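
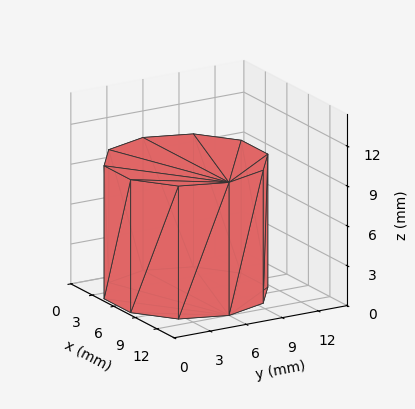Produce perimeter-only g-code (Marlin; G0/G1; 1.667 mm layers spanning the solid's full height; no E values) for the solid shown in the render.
Reading the render: the shape is a regular 10-sided prism (a cylinder approximated with 10 flat sides), circumscribed radius ≈ 6 mm, height ≈ 10 mm (dimensions read to the nearest mm from the axis ticks). For the g-code, the solid's height is divided into equal slices at the stated Δz and each level perimeter traced with G1 moves after a G0 lift.

; perimeter-only toolpath
G21 ; units = mm
G90 ; absolute positioning
G28 ; home
; layer 1
G0 Z1.667
G0 X12.000 Y6.000
G1 X10.854 Y9.527
G1 X7.854 Y11.706
G1 X4.146 Y11.706
G1 X1.146 Y9.527
G1 X0.000 Y6.000
G1 X1.146 Y2.473
G1 X4.146 Y0.294
G1 X7.854 Y0.294
G1 X10.854 Y2.473
G1 X12.000 Y6.000
; layer 2
G0 Z3.333
G0 X12.000 Y6.000
G1 X10.854 Y9.527
G1 X7.854 Y11.706
G1 X4.146 Y11.706
G1 X1.146 Y9.527
G1 X0.000 Y6.000
G1 X1.146 Y2.473
G1 X4.146 Y0.294
G1 X7.854 Y0.294
G1 X10.854 Y2.473
G1 X12.000 Y6.000
; layer 3
G0 Z5.000
G0 X12.000 Y6.000
G1 X10.854 Y9.527
G1 X7.854 Y11.706
G1 X4.146 Y11.706
G1 X1.146 Y9.527
G1 X0.000 Y6.000
G1 X1.146 Y2.473
G1 X4.146 Y0.294
G1 X7.854 Y0.294
G1 X10.854 Y2.473
G1 X12.000 Y6.000
; layer 4
G0 Z6.667
G0 X12.000 Y6.000
G1 X10.854 Y9.527
G1 X7.854 Y11.706
G1 X4.146 Y11.706
G1 X1.146 Y9.527
G1 X0.000 Y6.000
G1 X1.146 Y2.473
G1 X4.146 Y0.294
G1 X7.854 Y0.294
G1 X10.854 Y2.473
G1 X12.000 Y6.000
; layer 5
G0 Z8.333
G0 X12.000 Y6.000
G1 X10.854 Y9.527
G1 X7.854 Y11.706
G1 X4.146 Y11.706
G1 X1.146 Y9.527
G1 X0.000 Y6.000
G1 X1.146 Y2.473
G1 X4.146 Y0.294
G1 X7.854 Y0.294
G1 X10.854 Y2.473
G1 X12.000 Y6.000
; layer 6
G0 Z10.000
G0 X12.000 Y6.000
G1 X10.854 Y9.527
G1 X7.854 Y11.706
G1 X4.146 Y11.706
G1 X1.146 Y9.527
G1 X0.000 Y6.000
G1 X1.146 Y2.473
G1 X4.146 Y0.294
G1 X7.854 Y0.294
G1 X10.854 Y2.473
G1 X12.000 Y6.000
M2 ; end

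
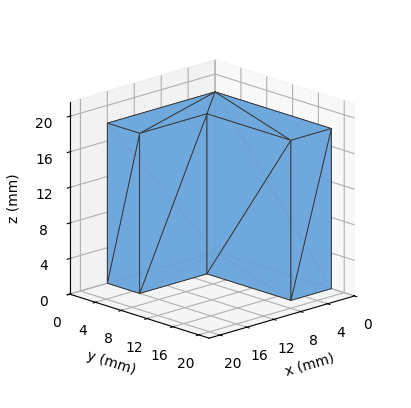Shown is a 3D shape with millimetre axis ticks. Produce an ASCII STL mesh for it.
Reading the render: the shape is an L-shaped prism: outer 16 × 18 mm, arm thicknesses ≈ 5 mm (horizontal) and 6 mm (vertical), extruded 18 mm in z (dimensions read to the nearest mm from the axis ticks). For the STL, each face is triangulated and given an outward normal.

solid part
  facet normal 0.0000 0.0000 -1.0000
    outer loop
      vertex 16.000 5.000 0.000
      vertex 16.000 0.000 0.000
      vertex 0.000 0.000 0.000
    endloop
  endfacet
  facet normal 0.0000 0.0000 -1.0000
    outer loop
      vertex 6.000 5.000 0.000
      vertex 16.000 5.000 0.000
      vertex 0.000 0.000 0.000
    endloop
  endfacet
  facet normal 0.0000 0.0000 -1.0000
    outer loop
      vertex 6.000 18.000 0.000
      vertex 6.000 5.000 0.000
      vertex 0.000 0.000 0.000
    endloop
  endfacet
  facet normal 0.0000 0.0000 -1.0000
    outer loop
      vertex 0.000 18.000 0.000
      vertex 6.000 18.000 0.000
      vertex 0.000 0.000 0.000
    endloop
  endfacet
  facet normal 0.0000 0.0000 1.0000
    outer loop
      vertex 0.000 0.000 18.000
      vertex 16.000 0.000 18.000
      vertex 16.000 5.000 18.000
    endloop
  endfacet
  facet normal 0.0000 0.0000 1.0000
    outer loop
      vertex 0.000 0.000 18.000
      vertex 16.000 5.000 18.000
      vertex 6.000 5.000 18.000
    endloop
  endfacet
  facet normal 0.0000 0.0000 1.0000
    outer loop
      vertex 0.000 0.000 18.000
      vertex 6.000 5.000 18.000
      vertex 6.000 18.000 18.000
    endloop
  endfacet
  facet normal 0.0000 0.0000 1.0000
    outer loop
      vertex 0.000 0.000 18.000
      vertex 6.000 18.000 18.000
      vertex 0.000 18.000 18.000
    endloop
  endfacet
  facet normal 0.0000 -1.0000 0.0000
    outer loop
      vertex 0.000 0.000 0.000
      vertex 16.000 0.000 0.000
      vertex 16.000 0.000 18.000
    endloop
  endfacet
  facet normal 0.0000 -1.0000 0.0000
    outer loop
      vertex 0.000 0.000 0.000
      vertex 16.000 0.000 18.000
      vertex 0.000 0.000 18.000
    endloop
  endfacet
  facet normal 1.0000 0.0000 0.0000
    outer loop
      vertex 16.000 0.000 0.000
      vertex 16.000 5.000 0.000
      vertex 16.000 5.000 18.000
    endloop
  endfacet
  facet normal 1.0000 0.0000 0.0000
    outer loop
      vertex 16.000 0.000 0.000
      vertex 16.000 5.000 18.000
      vertex 16.000 0.000 18.000
    endloop
  endfacet
  facet normal 0.0000 1.0000 0.0000
    outer loop
      vertex 16.000 5.000 0.000
      vertex 6.000 5.000 0.000
      vertex 6.000 5.000 18.000
    endloop
  endfacet
  facet normal 0.0000 1.0000 0.0000
    outer loop
      vertex 16.000 5.000 0.000
      vertex 6.000 5.000 18.000
      vertex 16.000 5.000 18.000
    endloop
  endfacet
  facet normal 1.0000 0.0000 0.0000
    outer loop
      vertex 6.000 5.000 0.000
      vertex 6.000 18.000 0.000
      vertex 6.000 18.000 18.000
    endloop
  endfacet
  facet normal 1.0000 0.0000 0.0000
    outer loop
      vertex 6.000 5.000 0.000
      vertex 6.000 18.000 18.000
      vertex 6.000 5.000 18.000
    endloop
  endfacet
  facet normal 0.0000 1.0000 0.0000
    outer loop
      vertex 6.000 18.000 0.000
      vertex 0.000 18.000 0.000
      vertex 0.000 18.000 18.000
    endloop
  endfacet
  facet normal 0.0000 1.0000 0.0000
    outer loop
      vertex 6.000 18.000 0.000
      vertex 0.000 18.000 18.000
      vertex 6.000 18.000 18.000
    endloop
  endfacet
  facet normal -1.0000 0.0000 0.0000
    outer loop
      vertex 0.000 18.000 0.000
      vertex 0.000 0.000 0.000
      vertex 0.000 0.000 18.000
    endloop
  endfacet
  facet normal -1.0000 0.0000 0.0000
    outer loop
      vertex 0.000 18.000 0.000
      vertex 0.000 0.000 18.000
      vertex 0.000 18.000 18.000
    endloop
  endfacet
endsolid part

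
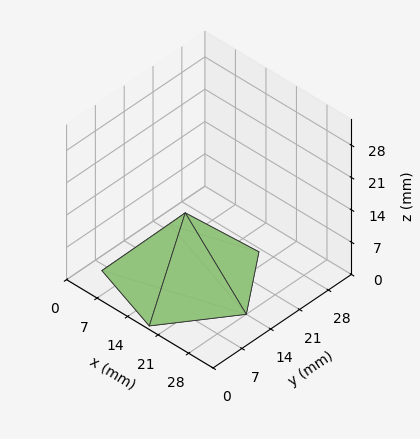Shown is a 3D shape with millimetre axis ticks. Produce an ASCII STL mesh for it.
Reading the render: the shape is a regular 5-sided pyramid, base circumscribed radius ≈ 14 mm, apex at z ≈ 14 mm (dimensions read to the nearest mm from the axis ticks). For the STL, each face is triangulated and given an outward normal.

solid part
  facet normal 0.0000 0.0000 -1.0000
    outer loop
      vertex 2.67 22.23 0.00
      vertex 18.33 27.31 0.00
      vertex 28.00 14.00 0.00
    endloop
  endfacet
  facet normal 0.0000 0.0000 -1.0000
    outer loop
      vertex 2.67 5.77 0.00
      vertex 2.67 22.23 0.00
      vertex 28.00 14.00 0.00
    endloop
  endfacet
  facet normal 0.0000 0.0000 -1.0000
    outer loop
      vertex 18.33 0.69 0.00
      vertex 2.67 5.77 0.00
      vertex 28.00 14.00 0.00
    endloop
  endfacet
  facet normal 0.6290 0.4570 0.6290
    outer loop
      vertex 28.00 14.00 0.00
      vertex 18.33 27.31 0.00
      vertex 14.00 14.00 14.00
    endloop
  endfacet
  facet normal -0.2399 0.7395 0.6289
    outer loop
      vertex 18.33 27.31 0.00
      vertex 2.67 22.23 0.00
      vertex 14.00 14.00 14.00
    endloop
  endfacet
  facet normal -0.7773 0.0000 0.6291
    outer loop
      vertex 2.67 22.23 0.00
      vertex 2.67 5.77 0.00
      vertex 14.00 14.00 14.00
    endloop
  endfacet
  facet normal -0.2399 -0.7395 0.6289
    outer loop
      vertex 2.67 5.77 0.00
      vertex 18.33 0.69 0.00
      vertex 14.00 14.00 14.00
    endloop
  endfacet
  facet normal 0.6290 -0.4570 0.6290
    outer loop
      vertex 18.33 0.69 0.00
      vertex 28.00 14.00 0.00
      vertex 14.00 14.00 14.00
    endloop
  endfacet
endsolid part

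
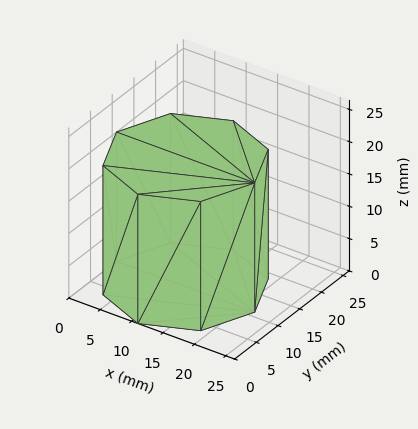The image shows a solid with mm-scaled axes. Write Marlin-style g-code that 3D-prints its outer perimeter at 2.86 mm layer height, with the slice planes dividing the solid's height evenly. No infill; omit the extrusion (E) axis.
Reading the render: the shape is a regular 8-sided prism (a cylinder approximated with 8 flat sides), circumscribed radius ≈ 11 mm, height ≈ 20 mm (dimensions read to the nearest mm from the axis ticks). For the g-code, the solid's height is divided into equal slices at the stated Δz and each level perimeter traced with G1 moves after a G0 lift.

; perimeter-only toolpath
G21 ; units = mm
G90 ; absolute positioning
G28 ; home
; layer 1
G0 Z2.86
G0 X22.00 Y11.00
G1 X18.78 Y18.78
G1 X11.00 Y22.00
G1 X3.22 Y18.78
G1 X0.00 Y11.00
G1 X3.22 Y3.22
G1 X11.00 Y0.00
G1 X18.78 Y3.22
G1 X22.00 Y11.00
; layer 2
G0 Z5.71
G0 X22.00 Y11.00
G1 X18.78 Y18.78
G1 X11.00 Y22.00
G1 X3.22 Y18.78
G1 X0.00 Y11.00
G1 X3.22 Y3.22
G1 X11.00 Y0.00
G1 X18.78 Y3.22
G1 X22.00 Y11.00
; layer 3
G0 Z8.57
G0 X22.00 Y11.00
G1 X18.78 Y18.78
G1 X11.00 Y22.00
G1 X3.22 Y18.78
G1 X0.00 Y11.00
G1 X3.22 Y3.22
G1 X11.00 Y0.00
G1 X18.78 Y3.22
G1 X22.00 Y11.00
; layer 4
G0 Z11.43
G0 X22.00 Y11.00
G1 X18.78 Y18.78
G1 X11.00 Y22.00
G1 X3.22 Y18.78
G1 X0.00 Y11.00
G1 X3.22 Y3.22
G1 X11.00 Y0.00
G1 X18.78 Y3.22
G1 X22.00 Y11.00
; layer 5
G0 Z14.29
G0 X22.00 Y11.00
G1 X18.78 Y18.78
G1 X11.00 Y22.00
G1 X3.22 Y18.78
G1 X0.00 Y11.00
G1 X3.22 Y3.22
G1 X11.00 Y0.00
G1 X18.78 Y3.22
G1 X22.00 Y11.00
; layer 6
G0 Z17.14
G0 X22.00 Y11.00
G1 X18.78 Y18.78
G1 X11.00 Y22.00
G1 X3.22 Y18.78
G1 X0.00 Y11.00
G1 X3.22 Y3.22
G1 X11.00 Y0.00
G1 X18.78 Y3.22
G1 X22.00 Y11.00
; layer 7
G0 Z20.00
G0 X22.00 Y11.00
G1 X18.78 Y18.78
G1 X11.00 Y22.00
G1 X3.22 Y18.78
G1 X0.00 Y11.00
G1 X3.22 Y3.22
G1 X11.00 Y0.00
G1 X18.78 Y3.22
G1 X22.00 Y11.00
M2 ; end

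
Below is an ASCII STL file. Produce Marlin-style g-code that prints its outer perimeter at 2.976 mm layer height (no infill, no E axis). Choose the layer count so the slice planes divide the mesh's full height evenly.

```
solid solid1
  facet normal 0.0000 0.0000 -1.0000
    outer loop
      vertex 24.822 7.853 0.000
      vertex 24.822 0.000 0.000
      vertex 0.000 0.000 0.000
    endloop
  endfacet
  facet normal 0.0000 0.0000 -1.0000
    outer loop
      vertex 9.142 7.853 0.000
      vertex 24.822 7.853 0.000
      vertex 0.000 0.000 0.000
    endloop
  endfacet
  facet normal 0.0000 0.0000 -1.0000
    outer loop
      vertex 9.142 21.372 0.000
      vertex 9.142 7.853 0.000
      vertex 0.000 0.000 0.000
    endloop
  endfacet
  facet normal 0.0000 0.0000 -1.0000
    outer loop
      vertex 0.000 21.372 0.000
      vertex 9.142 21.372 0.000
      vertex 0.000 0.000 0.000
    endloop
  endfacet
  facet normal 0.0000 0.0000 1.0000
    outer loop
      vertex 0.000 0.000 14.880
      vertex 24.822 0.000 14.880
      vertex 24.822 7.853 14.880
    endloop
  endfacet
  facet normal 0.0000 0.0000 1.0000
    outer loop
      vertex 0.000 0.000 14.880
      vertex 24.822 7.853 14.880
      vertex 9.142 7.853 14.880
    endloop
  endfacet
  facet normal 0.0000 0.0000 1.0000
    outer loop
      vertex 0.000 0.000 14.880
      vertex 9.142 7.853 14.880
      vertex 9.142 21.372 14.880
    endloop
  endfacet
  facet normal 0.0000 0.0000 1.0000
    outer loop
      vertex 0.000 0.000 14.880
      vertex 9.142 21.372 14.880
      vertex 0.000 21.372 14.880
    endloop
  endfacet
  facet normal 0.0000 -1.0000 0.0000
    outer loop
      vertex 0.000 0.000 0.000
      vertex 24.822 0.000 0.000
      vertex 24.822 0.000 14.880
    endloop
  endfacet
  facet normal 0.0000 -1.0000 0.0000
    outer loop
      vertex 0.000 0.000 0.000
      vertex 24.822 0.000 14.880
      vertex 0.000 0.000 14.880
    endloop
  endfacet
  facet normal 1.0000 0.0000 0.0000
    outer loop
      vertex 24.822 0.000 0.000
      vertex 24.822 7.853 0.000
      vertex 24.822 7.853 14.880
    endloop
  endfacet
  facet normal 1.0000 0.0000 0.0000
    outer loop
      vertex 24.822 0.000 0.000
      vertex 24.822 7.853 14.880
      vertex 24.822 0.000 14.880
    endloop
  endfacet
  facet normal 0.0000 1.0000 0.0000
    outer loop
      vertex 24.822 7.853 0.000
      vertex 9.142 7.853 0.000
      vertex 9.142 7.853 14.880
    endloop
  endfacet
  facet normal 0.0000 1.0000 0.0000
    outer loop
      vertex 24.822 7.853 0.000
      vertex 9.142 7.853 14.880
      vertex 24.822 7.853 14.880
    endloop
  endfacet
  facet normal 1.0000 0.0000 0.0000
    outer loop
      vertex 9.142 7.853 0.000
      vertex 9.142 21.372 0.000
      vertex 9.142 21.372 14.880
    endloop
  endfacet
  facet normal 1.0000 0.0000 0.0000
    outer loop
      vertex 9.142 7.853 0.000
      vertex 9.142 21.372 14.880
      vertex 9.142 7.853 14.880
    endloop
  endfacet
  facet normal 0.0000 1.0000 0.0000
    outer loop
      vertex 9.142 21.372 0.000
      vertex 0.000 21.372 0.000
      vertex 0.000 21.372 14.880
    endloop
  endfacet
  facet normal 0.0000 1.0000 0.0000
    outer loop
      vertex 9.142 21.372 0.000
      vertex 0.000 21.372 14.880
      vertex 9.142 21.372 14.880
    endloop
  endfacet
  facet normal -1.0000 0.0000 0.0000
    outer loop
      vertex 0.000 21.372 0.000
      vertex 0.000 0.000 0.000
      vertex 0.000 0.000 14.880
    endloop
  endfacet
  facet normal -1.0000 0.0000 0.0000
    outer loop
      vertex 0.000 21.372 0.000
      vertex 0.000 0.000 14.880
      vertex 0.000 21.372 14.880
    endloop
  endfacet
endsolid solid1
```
; perimeter-only toolpath
G21 ; units = mm
G90 ; absolute positioning
G28 ; home
; layer 1
G0 Z2.976
G0 X0.000 Y0.000
G1 X24.822 Y0.000
G1 X24.822 Y7.853
G1 X9.142 Y7.853
G1 X9.142 Y21.372
G1 X0.000 Y21.372
G1 X0.000 Y0.000
; layer 2
G0 Z5.952
G0 X0.000 Y0.000
G1 X24.822 Y0.000
G1 X24.822 Y7.853
G1 X9.142 Y7.853
G1 X9.142 Y21.372
G1 X0.000 Y21.372
G1 X0.000 Y0.000
; layer 3
G0 Z8.928
G0 X0.000 Y0.000
G1 X24.822 Y0.000
G1 X24.822 Y7.853
G1 X9.142 Y7.853
G1 X9.142 Y21.372
G1 X0.000 Y21.372
G1 X0.000 Y0.000
; layer 4
G0 Z11.904
G0 X0.000 Y0.000
G1 X24.822 Y0.000
G1 X24.822 Y7.853
G1 X9.142 Y7.853
G1 X9.142 Y21.372
G1 X0.000 Y21.372
G1 X0.000 Y0.000
; layer 5
G0 Z14.880
G0 X0.000 Y0.000
G1 X24.822 Y0.000
G1 X24.822 Y7.853
G1 X9.142 Y7.853
G1 X9.142 Y21.372
G1 X0.000 Y21.372
G1 X0.000 Y0.000
M2 ; end

The solid is an L-shaped prism: outer 24.8 × 21.4 mm, arm thicknesses ≈ 7.85 mm (horizontal) and 9.14 mm (vertical), extruded 14.9 mm in z. Slicing at Δz = 2.976 mm — 5 equal slices spanning the solid's height, so layer i sits at z = i·h/5 — gives 5 non-empty perimeters. Each is a 6-segment closed polygon; G0 lifts to the layer z and rapids to the start vertex, then G1 traces the edges.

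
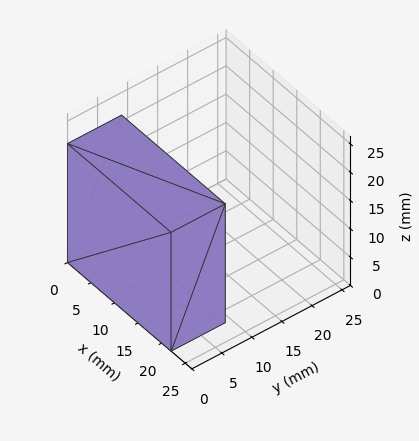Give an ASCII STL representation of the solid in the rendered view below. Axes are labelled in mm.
Reading the render: the shape is a rectangular box, roughly 22 × 9 mm footprint and 21 mm tall (dimensions read to the nearest mm from the axis ticks). For the STL, each face is triangulated and given an outward normal.

solid part
  facet normal 0.0000 0.0000 -1.0000
    outer loop
      vertex 22.00 9.00 0.00
      vertex 22.00 0.00 0.00
      vertex 0.00 0.00 0.00
    endloop
  endfacet
  facet normal 0.0000 0.0000 -1.0000
    outer loop
      vertex 0.00 9.00 0.00
      vertex 22.00 9.00 0.00
      vertex 0.00 0.00 0.00
    endloop
  endfacet
  facet normal 0.0000 0.0000 1.0000
    outer loop
      vertex 0.00 0.00 21.00
      vertex 22.00 0.00 21.00
      vertex 22.00 9.00 21.00
    endloop
  endfacet
  facet normal 0.0000 0.0000 1.0000
    outer loop
      vertex 0.00 0.00 21.00
      vertex 22.00 9.00 21.00
      vertex 0.00 9.00 21.00
    endloop
  endfacet
  facet normal 0.0000 -1.0000 0.0000
    outer loop
      vertex 0.00 0.00 0.00
      vertex 22.00 0.00 0.00
      vertex 22.00 0.00 21.00
    endloop
  endfacet
  facet normal 0.0000 -1.0000 0.0000
    outer loop
      vertex 0.00 0.00 0.00
      vertex 22.00 0.00 21.00
      vertex 0.00 0.00 21.00
    endloop
  endfacet
  facet normal 0.0000 1.0000 0.0000
    outer loop
      vertex 22.00 9.00 21.00
      vertex 22.00 9.00 0.00
      vertex 0.00 9.00 0.00
    endloop
  endfacet
  facet normal 0.0000 1.0000 0.0000
    outer loop
      vertex 0.00 9.00 21.00
      vertex 22.00 9.00 21.00
      vertex 0.00 9.00 0.00
    endloop
  endfacet
  facet normal -1.0000 0.0000 0.0000
    outer loop
      vertex 0.00 9.00 21.00
      vertex 0.00 9.00 0.00
      vertex 0.00 0.00 0.00
    endloop
  endfacet
  facet normal -1.0000 0.0000 0.0000
    outer loop
      vertex 0.00 0.00 21.00
      vertex 0.00 9.00 21.00
      vertex 0.00 0.00 0.00
    endloop
  endfacet
  facet normal 1.0000 0.0000 0.0000
    outer loop
      vertex 22.00 0.00 0.00
      vertex 22.00 9.00 0.00
      vertex 22.00 9.00 21.00
    endloop
  endfacet
  facet normal 1.0000 0.0000 0.0000
    outer loop
      vertex 22.00 0.00 0.00
      vertex 22.00 9.00 21.00
      vertex 22.00 0.00 21.00
    endloop
  endfacet
endsolid part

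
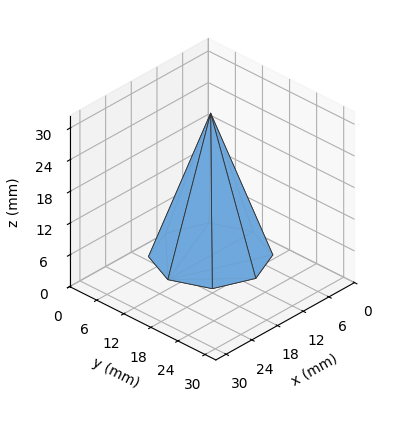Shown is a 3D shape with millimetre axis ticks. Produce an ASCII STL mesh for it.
Reading the render: the shape is a regular 8-sided pyramid, base circumscribed radius ≈ 10 mm, apex at z ≈ 27 mm (dimensions read to the nearest mm from the axis ticks). For the STL, each face is triangulated and given an outward normal.

solid part
  facet normal 0.0000 0.0000 -1.0000
    outer loop
      vertex 10.00 20.00 0.00
      vertex 17.07 17.07 0.00
      vertex 20.00 10.00 0.00
    endloop
  endfacet
  facet normal 0.0000 0.0000 -1.0000
    outer loop
      vertex 2.93 17.07 0.00
      vertex 10.00 20.00 0.00
      vertex 20.00 10.00 0.00
    endloop
  endfacet
  facet normal 0.0000 0.0000 -1.0000
    outer loop
      vertex 0.00 10.00 0.00
      vertex 2.93 17.07 0.00
      vertex 20.00 10.00 0.00
    endloop
  endfacet
  facet normal 0.0000 0.0000 -1.0000
    outer loop
      vertex 2.93 2.93 0.00
      vertex 0.00 10.00 0.00
      vertex 20.00 10.00 0.00
    endloop
  endfacet
  facet normal 0.0000 0.0000 -1.0000
    outer loop
      vertex 10.00 0.00 0.00
      vertex 2.93 2.93 0.00
      vertex 20.00 10.00 0.00
    endloop
  endfacet
  facet normal 0.0000 0.0000 -1.0000
    outer loop
      vertex 17.07 2.93 0.00
      vertex 10.00 0.00 0.00
      vertex 20.00 10.00 0.00
    endloop
  endfacet
  facet normal 0.8741 0.3622 0.3237
    outer loop
      vertex 20.00 10.00 0.00
      vertex 17.07 17.07 0.00
      vertex 10.00 10.00 27.00
    endloop
  endfacet
  facet normal 0.3622 0.8741 0.3237
    outer loop
      vertex 17.07 17.07 0.00
      vertex 10.00 20.00 0.00
      vertex 10.00 10.00 27.00
    endloop
  endfacet
  facet normal -0.3622 0.8741 0.3237
    outer loop
      vertex 10.00 20.00 0.00
      vertex 2.93 17.07 0.00
      vertex 10.00 10.00 27.00
    endloop
  endfacet
  facet normal -0.8741 0.3622 0.3237
    outer loop
      vertex 2.93 17.07 0.00
      vertex 0.00 10.00 0.00
      vertex 10.00 10.00 27.00
    endloop
  endfacet
  facet normal -0.8741 -0.3622 0.3237
    outer loop
      vertex 0.00 10.00 0.00
      vertex 2.93 2.93 0.00
      vertex 10.00 10.00 27.00
    endloop
  endfacet
  facet normal -0.3622 -0.8741 0.3237
    outer loop
      vertex 2.93 2.93 0.00
      vertex 10.00 0.00 0.00
      vertex 10.00 10.00 27.00
    endloop
  endfacet
  facet normal 0.3622 -0.8741 0.3237
    outer loop
      vertex 10.00 0.00 0.00
      vertex 17.07 2.93 0.00
      vertex 10.00 10.00 27.00
    endloop
  endfacet
  facet normal 0.8741 -0.3622 0.3237
    outer loop
      vertex 17.07 2.93 0.00
      vertex 20.00 10.00 0.00
      vertex 10.00 10.00 27.00
    endloop
  endfacet
endsolid part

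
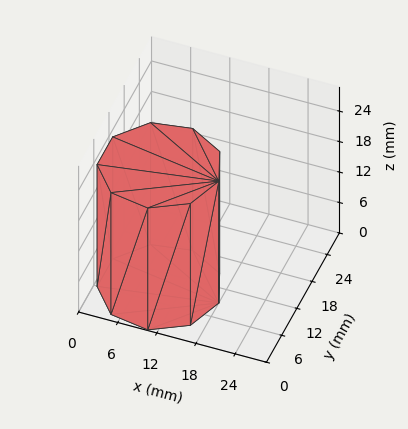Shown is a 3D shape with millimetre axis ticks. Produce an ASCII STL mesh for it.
Reading the render: the shape is a regular 9-sided prism (a cylinder approximated with 9 flat sides), circumscribed radius ≈ 9 mm, height ≈ 24 mm (dimensions read to the nearest mm from the axis ticks). For the STL, each face is triangulated and given an outward normal.

solid part
  facet normal 0.0000 0.0000 -1.0000
    outer loop
      vertex 10.56 17.86 0.00
      vertex 15.89 14.79 0.00
      vertex 18.00 9.00 0.00
    endloop
  endfacet
  facet normal 0.0000 0.0000 -1.0000
    outer loop
      vertex 4.50 16.79 0.00
      vertex 10.56 17.86 0.00
      vertex 18.00 9.00 0.00
    endloop
  endfacet
  facet normal 0.0000 0.0000 -1.0000
    outer loop
      vertex 0.54 12.08 0.00
      vertex 4.50 16.79 0.00
      vertex 18.00 9.00 0.00
    endloop
  endfacet
  facet normal 0.0000 0.0000 -1.0000
    outer loop
      vertex 0.54 5.92 0.00
      vertex 0.54 12.08 0.00
      vertex 18.00 9.00 0.00
    endloop
  endfacet
  facet normal 0.0000 0.0000 -1.0000
    outer loop
      vertex 4.50 1.21 0.00
      vertex 0.54 5.92 0.00
      vertex 18.00 9.00 0.00
    endloop
  endfacet
  facet normal 0.0000 0.0000 -1.0000
    outer loop
      vertex 10.56 0.14 0.00
      vertex 4.50 1.21 0.00
      vertex 18.00 9.00 0.00
    endloop
  endfacet
  facet normal 0.0000 0.0000 -1.0000
    outer loop
      vertex 15.89 3.21 0.00
      vertex 10.56 0.14 0.00
      vertex 18.00 9.00 0.00
    endloop
  endfacet
  facet normal 0.0000 0.0000 1.0000
    outer loop
      vertex 18.00 9.00 24.00
      vertex 15.89 14.79 24.00
      vertex 10.56 17.86 24.00
    endloop
  endfacet
  facet normal 0.0000 0.0000 1.0000
    outer loop
      vertex 18.00 9.00 24.00
      vertex 10.56 17.86 24.00
      vertex 4.50 16.79 24.00
    endloop
  endfacet
  facet normal 0.0000 0.0000 1.0000
    outer loop
      vertex 18.00 9.00 24.00
      vertex 4.50 16.79 24.00
      vertex 0.54 12.08 24.00
    endloop
  endfacet
  facet normal 0.0000 0.0000 1.0000
    outer loop
      vertex 18.00 9.00 24.00
      vertex 0.54 12.08 24.00
      vertex 0.54 5.92 24.00
    endloop
  endfacet
  facet normal 0.0000 0.0000 1.0000
    outer loop
      vertex 18.00 9.00 24.00
      vertex 0.54 5.92 24.00
      vertex 4.50 1.21 24.00
    endloop
  endfacet
  facet normal 0.0000 0.0000 1.0000
    outer loop
      vertex 18.00 9.00 24.00
      vertex 4.50 1.21 24.00
      vertex 10.56 0.14 24.00
    endloop
  endfacet
  facet normal 0.0000 0.0000 1.0000
    outer loop
      vertex 18.00 9.00 24.00
      vertex 10.56 0.14 24.00
      vertex 15.89 3.21 24.00
    endloop
  endfacet
  facet normal 0.9396 0.3424 0.0000
    outer loop
      vertex 18.00 9.00 0.00
      vertex 15.89 14.79 0.00
      vertex 15.89 14.79 24.00
    endloop
  endfacet
  facet normal 0.9396 0.3424 0.0000
    outer loop
      vertex 18.00 9.00 0.00
      vertex 15.89 14.79 24.00
      vertex 18.00 9.00 24.00
    endloop
  endfacet
  facet normal 0.4991 0.8665 0.0000
    outer loop
      vertex 15.89 14.79 0.00
      vertex 10.56 17.86 0.00
      vertex 10.56 17.86 24.00
    endloop
  endfacet
  facet normal 0.4991 0.8665 0.0000
    outer loop
      vertex 15.89 14.79 0.00
      vertex 10.56 17.86 24.00
      vertex 15.89 14.79 24.00
    endloop
  endfacet
  facet normal -0.1739 0.9848 0.0000
    outer loop
      vertex 10.56 17.86 0.00
      vertex 4.50 16.79 0.00
      vertex 4.50 16.79 24.00
    endloop
  endfacet
  facet normal -0.1739 0.9848 0.0000
    outer loop
      vertex 10.56 17.86 0.00
      vertex 4.50 16.79 24.00
      vertex 10.56 17.86 24.00
    endloop
  endfacet
  facet normal -0.7654 0.6435 0.0000
    outer loop
      vertex 4.50 16.79 0.00
      vertex 0.54 12.08 0.00
      vertex 0.54 12.08 24.00
    endloop
  endfacet
  facet normal -0.7654 0.6435 0.0000
    outer loop
      vertex 4.50 16.79 0.00
      vertex 0.54 12.08 24.00
      vertex 4.50 16.79 24.00
    endloop
  endfacet
  facet normal -1.0000 0.0000 0.0000
    outer loop
      vertex 0.54 12.08 0.00
      vertex 0.54 5.92 0.00
      vertex 0.54 5.92 24.00
    endloop
  endfacet
  facet normal -1.0000 0.0000 0.0000
    outer loop
      vertex 0.54 12.08 0.00
      vertex 0.54 5.92 24.00
      vertex 0.54 12.08 24.00
    endloop
  endfacet
  facet normal -0.7654 -0.6435 0.0000
    outer loop
      vertex 0.54 5.92 0.00
      vertex 4.50 1.21 0.00
      vertex 4.50 1.21 24.00
    endloop
  endfacet
  facet normal -0.7654 -0.6435 0.0000
    outer loop
      vertex 0.54 5.92 0.00
      vertex 4.50 1.21 24.00
      vertex 0.54 5.92 24.00
    endloop
  endfacet
  facet normal -0.1739 -0.9848 0.0000
    outer loop
      vertex 4.50 1.21 0.00
      vertex 10.56 0.14 0.00
      vertex 10.56 0.14 24.00
    endloop
  endfacet
  facet normal -0.1739 -0.9848 0.0000
    outer loop
      vertex 4.50 1.21 0.00
      vertex 10.56 0.14 24.00
      vertex 4.50 1.21 24.00
    endloop
  endfacet
  facet normal 0.4991 -0.8665 0.0000
    outer loop
      vertex 10.56 0.14 0.00
      vertex 15.89 3.21 0.00
      vertex 15.89 3.21 24.00
    endloop
  endfacet
  facet normal 0.4991 -0.8665 0.0000
    outer loop
      vertex 10.56 0.14 0.00
      vertex 15.89 3.21 24.00
      vertex 10.56 0.14 24.00
    endloop
  endfacet
  facet normal 0.9396 -0.3424 0.0000
    outer loop
      vertex 15.89 3.21 0.00
      vertex 18.00 9.00 0.00
      vertex 18.00 9.00 24.00
    endloop
  endfacet
  facet normal 0.9396 -0.3424 0.0000
    outer loop
      vertex 15.89 3.21 0.00
      vertex 18.00 9.00 24.00
      vertex 15.89 3.21 24.00
    endloop
  endfacet
endsolid part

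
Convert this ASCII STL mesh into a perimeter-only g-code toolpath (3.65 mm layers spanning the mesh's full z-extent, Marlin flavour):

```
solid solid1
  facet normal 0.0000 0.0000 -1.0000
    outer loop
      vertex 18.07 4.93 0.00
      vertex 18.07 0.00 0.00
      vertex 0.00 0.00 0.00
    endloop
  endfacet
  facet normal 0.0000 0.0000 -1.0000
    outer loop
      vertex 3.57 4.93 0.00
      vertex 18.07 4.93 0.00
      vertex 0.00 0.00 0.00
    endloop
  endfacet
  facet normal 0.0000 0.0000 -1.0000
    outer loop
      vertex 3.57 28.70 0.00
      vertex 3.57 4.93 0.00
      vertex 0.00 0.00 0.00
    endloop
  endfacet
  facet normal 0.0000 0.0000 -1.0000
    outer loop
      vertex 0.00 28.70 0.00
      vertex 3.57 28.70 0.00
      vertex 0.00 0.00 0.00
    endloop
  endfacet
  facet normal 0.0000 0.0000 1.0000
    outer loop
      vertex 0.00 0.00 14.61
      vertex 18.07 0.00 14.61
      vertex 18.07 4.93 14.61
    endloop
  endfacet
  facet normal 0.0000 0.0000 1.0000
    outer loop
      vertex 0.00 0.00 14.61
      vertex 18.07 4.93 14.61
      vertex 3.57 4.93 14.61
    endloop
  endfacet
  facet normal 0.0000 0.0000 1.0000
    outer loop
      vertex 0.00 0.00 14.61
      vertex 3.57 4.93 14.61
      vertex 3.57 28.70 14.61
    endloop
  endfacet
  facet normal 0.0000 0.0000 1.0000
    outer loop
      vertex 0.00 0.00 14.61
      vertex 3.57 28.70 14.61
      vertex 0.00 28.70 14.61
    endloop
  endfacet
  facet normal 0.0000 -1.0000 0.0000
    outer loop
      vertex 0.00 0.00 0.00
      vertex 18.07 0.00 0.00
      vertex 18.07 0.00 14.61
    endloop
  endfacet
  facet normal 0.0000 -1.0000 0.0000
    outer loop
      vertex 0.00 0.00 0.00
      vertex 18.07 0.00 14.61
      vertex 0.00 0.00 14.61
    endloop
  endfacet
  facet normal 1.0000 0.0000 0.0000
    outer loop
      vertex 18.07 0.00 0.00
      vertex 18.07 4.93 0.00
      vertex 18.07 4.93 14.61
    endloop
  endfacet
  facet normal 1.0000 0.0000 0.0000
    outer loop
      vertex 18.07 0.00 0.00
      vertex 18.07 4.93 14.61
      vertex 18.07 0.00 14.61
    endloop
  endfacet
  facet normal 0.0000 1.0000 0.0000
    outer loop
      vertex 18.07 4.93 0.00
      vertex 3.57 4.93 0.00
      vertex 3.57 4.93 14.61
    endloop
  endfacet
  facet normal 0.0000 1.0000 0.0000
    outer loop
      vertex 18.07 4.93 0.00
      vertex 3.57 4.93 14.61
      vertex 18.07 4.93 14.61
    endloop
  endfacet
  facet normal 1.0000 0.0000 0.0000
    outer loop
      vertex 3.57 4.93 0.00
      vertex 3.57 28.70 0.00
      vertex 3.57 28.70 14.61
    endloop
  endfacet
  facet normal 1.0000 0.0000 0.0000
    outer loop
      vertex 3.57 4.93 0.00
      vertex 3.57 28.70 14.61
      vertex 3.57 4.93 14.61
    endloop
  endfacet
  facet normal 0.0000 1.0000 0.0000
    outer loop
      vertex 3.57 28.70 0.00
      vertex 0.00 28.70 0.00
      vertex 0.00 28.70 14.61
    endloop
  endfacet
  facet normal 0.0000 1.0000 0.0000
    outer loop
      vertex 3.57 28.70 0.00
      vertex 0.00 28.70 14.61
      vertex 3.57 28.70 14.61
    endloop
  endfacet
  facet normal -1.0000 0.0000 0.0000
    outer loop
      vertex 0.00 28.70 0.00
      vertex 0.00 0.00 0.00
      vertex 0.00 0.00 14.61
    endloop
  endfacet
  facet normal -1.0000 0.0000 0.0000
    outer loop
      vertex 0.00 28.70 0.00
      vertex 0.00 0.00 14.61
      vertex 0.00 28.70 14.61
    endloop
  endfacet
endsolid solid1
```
; perimeter-only toolpath
G21 ; units = mm
G90 ; absolute positioning
G28 ; home
; layer 1
G0 Z3.65
G0 X0.00 Y0.00
G1 X18.07 Y0.00
G1 X18.07 Y4.93
G1 X3.57 Y4.93
G1 X3.57 Y28.70
G1 X0.00 Y28.70
G1 X0.00 Y0.00
; layer 2
G0 Z7.30
G0 X0.00 Y0.00
G1 X18.07 Y0.00
G1 X18.07 Y4.93
G1 X3.57 Y4.93
G1 X3.57 Y28.70
G1 X0.00 Y28.70
G1 X0.00 Y0.00
; layer 3
G0 Z10.96
G0 X0.00 Y0.00
G1 X18.07 Y0.00
G1 X18.07 Y4.93
G1 X3.57 Y4.93
G1 X3.57 Y28.70
G1 X0.00 Y28.70
G1 X0.00 Y0.00
; layer 4
G0 Z14.61
G0 X0.00 Y0.00
G1 X18.07 Y0.00
G1 X18.07 Y4.93
G1 X3.57 Y4.93
G1 X3.57 Y28.70
G1 X0.00 Y28.70
G1 X0.00 Y0.00
M2 ; end

The solid is an L-shaped prism: outer 18.1 × 28.7 mm, arm thicknesses ≈ 4.93 mm (horizontal) and 3.57 mm (vertical), extruded 14.6 mm in z. Slicing at Δz = 3.65 mm — 4 equal slices spanning the solid's height, so layer i sits at z = i·h/4 — gives 4 non-empty perimeters. Each is a 6-segment closed polygon; G0 lifts to the layer z and rapids to the start vertex, then G1 traces the edges.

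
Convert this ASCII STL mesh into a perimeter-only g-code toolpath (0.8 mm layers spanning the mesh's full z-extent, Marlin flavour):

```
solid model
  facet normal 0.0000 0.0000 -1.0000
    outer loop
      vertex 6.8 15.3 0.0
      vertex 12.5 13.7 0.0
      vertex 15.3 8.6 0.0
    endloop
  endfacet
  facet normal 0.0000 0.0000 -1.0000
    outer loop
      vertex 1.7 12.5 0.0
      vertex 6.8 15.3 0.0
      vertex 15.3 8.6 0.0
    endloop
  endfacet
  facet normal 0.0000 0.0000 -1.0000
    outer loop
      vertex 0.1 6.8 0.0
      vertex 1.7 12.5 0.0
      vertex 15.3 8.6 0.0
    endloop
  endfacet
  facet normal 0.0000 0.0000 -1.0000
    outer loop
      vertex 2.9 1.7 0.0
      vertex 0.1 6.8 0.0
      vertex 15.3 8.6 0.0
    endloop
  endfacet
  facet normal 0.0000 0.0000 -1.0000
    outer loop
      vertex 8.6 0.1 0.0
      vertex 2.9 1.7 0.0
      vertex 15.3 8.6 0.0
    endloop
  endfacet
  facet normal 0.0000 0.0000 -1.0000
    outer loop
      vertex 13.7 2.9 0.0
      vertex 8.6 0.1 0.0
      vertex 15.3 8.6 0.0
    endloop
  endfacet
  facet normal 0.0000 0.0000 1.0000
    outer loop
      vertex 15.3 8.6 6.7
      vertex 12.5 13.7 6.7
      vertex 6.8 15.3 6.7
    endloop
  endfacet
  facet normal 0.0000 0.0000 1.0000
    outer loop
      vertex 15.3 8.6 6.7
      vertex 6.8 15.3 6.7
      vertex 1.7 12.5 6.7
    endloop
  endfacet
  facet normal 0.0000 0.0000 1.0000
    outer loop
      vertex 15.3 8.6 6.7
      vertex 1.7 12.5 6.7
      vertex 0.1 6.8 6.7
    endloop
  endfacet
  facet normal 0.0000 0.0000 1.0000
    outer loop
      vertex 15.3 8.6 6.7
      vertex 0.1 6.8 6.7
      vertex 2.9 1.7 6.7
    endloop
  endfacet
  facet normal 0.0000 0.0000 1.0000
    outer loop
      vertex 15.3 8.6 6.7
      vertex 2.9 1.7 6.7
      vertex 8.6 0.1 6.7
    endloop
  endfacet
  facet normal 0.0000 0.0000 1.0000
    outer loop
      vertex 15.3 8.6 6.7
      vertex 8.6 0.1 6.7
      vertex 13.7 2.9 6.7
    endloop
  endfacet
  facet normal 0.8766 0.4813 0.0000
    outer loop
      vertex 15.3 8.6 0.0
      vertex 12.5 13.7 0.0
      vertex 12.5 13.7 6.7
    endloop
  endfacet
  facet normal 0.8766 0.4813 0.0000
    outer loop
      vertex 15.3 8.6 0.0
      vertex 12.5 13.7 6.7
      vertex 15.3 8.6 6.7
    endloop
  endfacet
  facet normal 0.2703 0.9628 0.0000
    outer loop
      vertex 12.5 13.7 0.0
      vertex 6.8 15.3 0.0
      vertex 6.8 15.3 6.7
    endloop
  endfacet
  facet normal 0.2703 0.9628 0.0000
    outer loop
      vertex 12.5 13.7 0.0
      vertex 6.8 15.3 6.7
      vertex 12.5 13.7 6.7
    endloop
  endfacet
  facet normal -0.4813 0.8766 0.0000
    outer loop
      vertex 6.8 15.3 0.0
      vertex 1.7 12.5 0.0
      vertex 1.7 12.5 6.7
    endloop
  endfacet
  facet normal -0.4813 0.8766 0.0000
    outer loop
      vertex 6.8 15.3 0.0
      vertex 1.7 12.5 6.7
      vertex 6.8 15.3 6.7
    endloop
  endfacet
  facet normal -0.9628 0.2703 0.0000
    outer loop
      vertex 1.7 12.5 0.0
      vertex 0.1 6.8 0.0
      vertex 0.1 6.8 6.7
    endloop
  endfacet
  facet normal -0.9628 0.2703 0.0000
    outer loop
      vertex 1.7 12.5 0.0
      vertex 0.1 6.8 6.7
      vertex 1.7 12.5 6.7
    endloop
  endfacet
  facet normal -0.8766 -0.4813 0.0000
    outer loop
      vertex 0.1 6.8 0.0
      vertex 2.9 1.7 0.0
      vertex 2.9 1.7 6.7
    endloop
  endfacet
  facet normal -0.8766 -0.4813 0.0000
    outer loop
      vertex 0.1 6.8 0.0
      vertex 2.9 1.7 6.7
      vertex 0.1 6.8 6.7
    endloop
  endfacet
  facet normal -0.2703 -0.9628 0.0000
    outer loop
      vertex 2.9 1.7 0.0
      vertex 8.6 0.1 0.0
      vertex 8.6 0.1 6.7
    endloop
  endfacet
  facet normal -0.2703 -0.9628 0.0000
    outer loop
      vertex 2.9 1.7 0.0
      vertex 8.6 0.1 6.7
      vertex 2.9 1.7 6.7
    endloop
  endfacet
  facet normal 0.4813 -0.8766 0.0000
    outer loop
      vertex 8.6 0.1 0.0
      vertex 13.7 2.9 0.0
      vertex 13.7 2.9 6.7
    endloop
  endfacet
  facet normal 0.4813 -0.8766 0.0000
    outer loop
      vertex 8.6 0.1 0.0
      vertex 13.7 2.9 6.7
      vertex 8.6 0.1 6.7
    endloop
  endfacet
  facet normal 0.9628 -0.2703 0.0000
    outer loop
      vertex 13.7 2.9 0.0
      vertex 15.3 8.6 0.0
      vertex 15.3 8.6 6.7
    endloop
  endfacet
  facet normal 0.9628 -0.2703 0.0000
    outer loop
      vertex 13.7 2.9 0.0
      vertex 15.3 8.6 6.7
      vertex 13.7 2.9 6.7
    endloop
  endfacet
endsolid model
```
; perimeter-only toolpath
G21 ; units = mm
G90 ; absolute positioning
G28 ; home
; layer 1
G0 Z0.8
G0 X15.3 Y8.6
G1 X12.5 Y13.7
G1 X6.8 Y15.3
G1 X1.7 Y12.5
G1 X0.1 Y6.8
G1 X2.9 Y1.7
G1 X8.6 Y0.1
G1 X13.7 Y2.9
G1 X15.3 Y8.6
; layer 2
G0 Z1.7
G0 X15.3 Y8.6
G1 X12.5 Y13.7
G1 X6.8 Y15.3
G1 X1.7 Y12.5
G1 X0.1 Y6.8
G1 X2.9 Y1.7
G1 X8.6 Y0.1
G1 X13.7 Y2.9
G1 X15.3 Y8.6
; layer 3
G0 Z2.5
G0 X15.3 Y8.6
G1 X12.5 Y13.7
G1 X6.8 Y15.3
G1 X1.7 Y12.5
G1 X0.1 Y6.8
G1 X2.9 Y1.7
G1 X8.6 Y0.1
G1 X13.7 Y2.9
G1 X15.3 Y8.6
; layer 4
G0 Z3.4
G0 X15.3 Y8.6
G1 X12.5 Y13.7
G1 X6.8 Y15.3
G1 X1.7 Y12.5
G1 X0.1 Y6.8
G1 X2.9 Y1.7
G1 X8.6 Y0.1
G1 X13.7 Y2.9
G1 X15.3 Y8.6
; layer 5
G0 Z4.2
G0 X15.3 Y8.6
G1 X12.5 Y13.7
G1 X6.8 Y15.3
G1 X1.7 Y12.5
G1 X0.1 Y6.8
G1 X2.9 Y1.7
G1 X8.6 Y0.1
G1 X13.7 Y2.9
G1 X15.3 Y8.6
; layer 6
G0 Z5.0
G0 X15.3 Y8.6
G1 X12.5 Y13.7
G1 X6.8 Y15.3
G1 X1.7 Y12.5
G1 X0.1 Y6.8
G1 X2.9 Y1.7
G1 X8.6 Y0.1
G1 X13.7 Y2.9
G1 X15.3 Y8.6
; layer 7
G0 Z5.9
G0 X15.3 Y8.6
G1 X12.5 Y13.7
G1 X6.8 Y15.3
G1 X1.7 Y12.5
G1 X0.1 Y6.8
G1 X2.9 Y1.7
G1 X8.6 Y0.1
G1 X13.7 Y2.9
G1 X15.3 Y8.6
; layer 8
G0 Z6.7
G0 X15.3 Y8.6
G1 X12.5 Y13.7
G1 X6.8 Y15.3
G1 X1.7 Y12.5
G1 X0.1 Y6.8
G1 X2.9 Y1.7
G1 X8.6 Y0.1
G1 X13.7 Y2.9
G1 X15.3 Y8.6
M2 ; end

The solid is a regular 8-sided prism (a cylinder approximated with 8 flat sides), circumscribed radius ≈ 7.7 mm, height ≈ 6.7 mm. Slicing at Δz = 0.8 mm — 8 equal slices spanning the solid's height, so layer i sits at z = i·h/8 — gives 8 non-empty perimeters. Each is a 8-segment closed polygon; G0 lifts to the layer z and rapids to the start vertex, then G1 traces the edges.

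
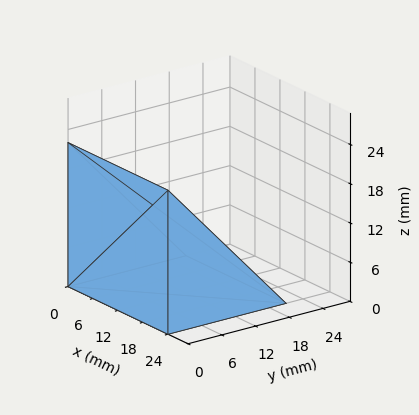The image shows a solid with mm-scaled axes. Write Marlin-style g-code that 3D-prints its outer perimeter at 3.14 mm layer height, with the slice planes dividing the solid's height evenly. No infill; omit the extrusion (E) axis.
Reading the render: the shape is a wedge (ramp): 24 × 21 mm base, rising to 22 mm along the y=0 edge and sloping linearly to z=0 at y=21 (dimensions read to the nearest mm from the axis ticks). For the g-code, the solid's height is divided into equal slices at the stated Δz and each level perimeter traced with G1 moves after a G0 lift.

; perimeter-only toolpath
G21 ; units = mm
G90 ; absolute positioning
G28 ; home
; layer 1
G0 Z3.14
G0 X0.00 Y0.00
G1 X24.00 Y0.00
G1 X24.00 Y18.00
G1 X0.00 Y18.00
G1 X0.00 Y0.00
; layer 2
G0 Z6.29
G0 X0.00 Y0.00
G1 X24.00 Y0.00
G1 X24.00 Y15.00
G1 X0.00 Y15.00
G1 X0.00 Y0.00
; layer 3
G0 Z9.43
G0 X0.00 Y0.00
G1 X24.00 Y0.00
G1 X24.00 Y12.00
G1 X0.00 Y12.00
G1 X0.00 Y0.00
; layer 4
G0 Z12.57
G0 X0.00 Y0.00
G1 X24.00 Y0.00
G1 X24.00 Y9.00
G1 X0.00 Y9.00
G1 X0.00 Y0.00
; layer 5
G0 Z15.71
G0 X0.00 Y0.00
G1 X24.00 Y0.00
G1 X24.00 Y6.00
G1 X0.00 Y6.00
G1 X0.00 Y0.00
; layer 6
G0 Z18.86
G0 X0.00 Y0.00
G1 X24.00 Y0.00
G1 X24.00 Y3.00
G1 X0.00 Y3.00
G1 X0.00 Y0.00
M2 ; end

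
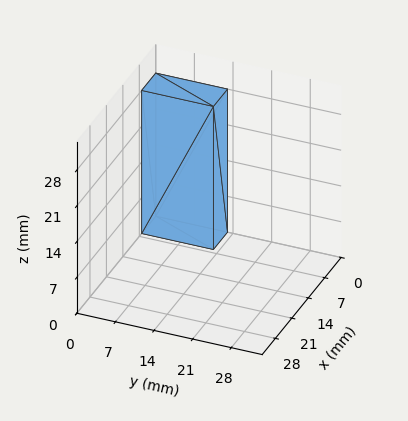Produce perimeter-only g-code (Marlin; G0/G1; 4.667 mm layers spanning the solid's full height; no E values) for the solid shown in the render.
Reading the render: the shape is a rectangular box, roughly 6 × 13 mm footprint and 28 mm tall (dimensions read to the nearest mm from the axis ticks). For the g-code, the solid's height is divided into equal slices at the stated Δz and each level perimeter traced with G1 moves after a G0 lift.

; perimeter-only toolpath
G21 ; units = mm
G90 ; absolute positioning
G28 ; home
; layer 1
G0 Z4.667
G0 X0.000 Y0.000
G1 X6.000 Y0.000
G1 X6.000 Y13.000
G1 X0.000 Y13.000
G1 X0.000 Y0.000
; layer 2
G0 Z9.333
G0 X0.000 Y0.000
G1 X6.000 Y0.000
G1 X6.000 Y13.000
G1 X0.000 Y13.000
G1 X0.000 Y0.000
; layer 3
G0 Z14.000
G0 X0.000 Y0.000
G1 X6.000 Y0.000
G1 X6.000 Y13.000
G1 X0.000 Y13.000
G1 X0.000 Y0.000
; layer 4
G0 Z18.667
G0 X0.000 Y0.000
G1 X6.000 Y0.000
G1 X6.000 Y13.000
G1 X0.000 Y13.000
G1 X0.000 Y0.000
; layer 5
G0 Z23.333
G0 X0.000 Y0.000
G1 X6.000 Y0.000
G1 X6.000 Y13.000
G1 X0.000 Y13.000
G1 X0.000 Y0.000
; layer 6
G0 Z28.000
G0 X0.000 Y0.000
G1 X6.000 Y0.000
G1 X6.000 Y13.000
G1 X0.000 Y13.000
G1 X0.000 Y0.000
M2 ; end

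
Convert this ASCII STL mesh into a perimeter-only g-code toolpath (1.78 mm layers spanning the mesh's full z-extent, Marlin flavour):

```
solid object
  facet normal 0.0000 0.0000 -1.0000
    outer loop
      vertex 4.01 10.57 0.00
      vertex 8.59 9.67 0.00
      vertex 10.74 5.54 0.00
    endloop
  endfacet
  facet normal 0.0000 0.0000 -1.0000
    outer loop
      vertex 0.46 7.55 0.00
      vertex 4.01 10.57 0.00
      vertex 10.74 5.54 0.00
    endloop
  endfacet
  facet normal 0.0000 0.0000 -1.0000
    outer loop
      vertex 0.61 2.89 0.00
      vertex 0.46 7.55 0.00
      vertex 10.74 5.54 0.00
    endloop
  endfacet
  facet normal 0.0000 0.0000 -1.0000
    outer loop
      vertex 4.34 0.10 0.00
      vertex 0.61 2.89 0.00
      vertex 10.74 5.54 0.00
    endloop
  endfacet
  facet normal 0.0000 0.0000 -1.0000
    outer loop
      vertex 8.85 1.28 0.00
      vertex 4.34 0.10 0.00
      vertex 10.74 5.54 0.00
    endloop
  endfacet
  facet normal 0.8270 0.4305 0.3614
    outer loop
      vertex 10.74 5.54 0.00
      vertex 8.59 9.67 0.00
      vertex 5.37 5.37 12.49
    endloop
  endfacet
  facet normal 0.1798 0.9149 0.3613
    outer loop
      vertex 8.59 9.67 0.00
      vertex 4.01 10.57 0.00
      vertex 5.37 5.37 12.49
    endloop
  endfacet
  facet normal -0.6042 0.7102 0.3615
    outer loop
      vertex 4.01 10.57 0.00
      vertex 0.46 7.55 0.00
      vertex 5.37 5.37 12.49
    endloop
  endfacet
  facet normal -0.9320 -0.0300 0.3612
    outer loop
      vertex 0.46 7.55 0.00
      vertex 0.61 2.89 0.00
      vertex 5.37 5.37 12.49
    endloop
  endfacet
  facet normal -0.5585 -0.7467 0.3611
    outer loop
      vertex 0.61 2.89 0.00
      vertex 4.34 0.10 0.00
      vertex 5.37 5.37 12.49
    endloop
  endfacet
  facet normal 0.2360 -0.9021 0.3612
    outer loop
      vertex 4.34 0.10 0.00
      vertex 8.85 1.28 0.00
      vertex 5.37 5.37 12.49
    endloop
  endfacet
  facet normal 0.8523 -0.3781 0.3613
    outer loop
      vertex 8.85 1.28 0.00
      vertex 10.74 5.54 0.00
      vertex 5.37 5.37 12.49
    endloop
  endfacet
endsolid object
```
; perimeter-only toolpath
G21 ; units = mm
G90 ; absolute positioning
G28 ; home
; layer 1
G0 Z1.78
G0 X9.97 Y5.52
G1 X8.13 Y9.06
G1 X4.20 Y9.83
G1 X1.16 Y7.24
G1 X1.29 Y3.24
G1 X4.49 Y0.85
G1 X8.35 Y1.86
G1 X9.97 Y5.52
; layer 2
G0 Z3.57
G0 X9.21 Y5.49
G1 X7.67 Y8.44
G1 X4.40 Y9.08
G1 X1.86 Y6.93
G1 X1.97 Y3.60
G1 X4.63 Y1.61
G1 X7.86 Y2.45
G1 X9.21 Y5.49
; layer 3
G0 Z5.35
G0 X8.44 Y5.47
G1 X7.21 Y7.83
G1 X4.59 Y8.34
G1 X2.56 Y6.62
G1 X2.65 Y3.95
G1 X4.78 Y2.36
G1 X7.36 Y3.03
G1 X8.44 Y5.47
; layer 4
G0 Z7.14
G0 X7.67 Y5.44
G1 X6.75 Y7.21
G1 X4.79 Y7.60
G1 X3.27 Y6.30
G1 X3.33 Y4.31
G1 X4.93 Y3.11
G1 X6.86 Y3.62
G1 X7.67 Y5.44
; layer 5
G0 Z8.92
G0 X6.90 Y5.42
G1 X6.29 Y6.60
G1 X4.98 Y6.86
G1 X3.97 Y5.99
G1 X4.01 Y4.66
G1 X5.08 Y3.86
G1 X6.36 Y4.20
G1 X6.90 Y5.42
; layer 6
G0 Z10.71
G0 X6.14 Y5.39
G1 X5.83 Y5.98
G1 X5.18 Y6.11
G1 X4.67 Y5.68
G1 X4.69 Y5.02
G1 X5.22 Y4.62
G1 X5.87 Y4.79
G1 X6.14 Y5.39
M2 ; end

The solid is a regular 7-sided pyramid, base circumscribed radius ≈ 5.37 mm, apex at z ≈ 12.5 mm. Slicing at Δz = 1.78 mm — 7 equal slices spanning the solid's height, so layer i sits at z = i·h/7 — gives 6 non-empty perimeters. Each is a 7-segment closed polygon; G0 lifts to the layer z and rapids to the start vertex, then G1 traces the edges. The cross-section shrinks linearly with z (the slice at the apex is degenerate and omitted).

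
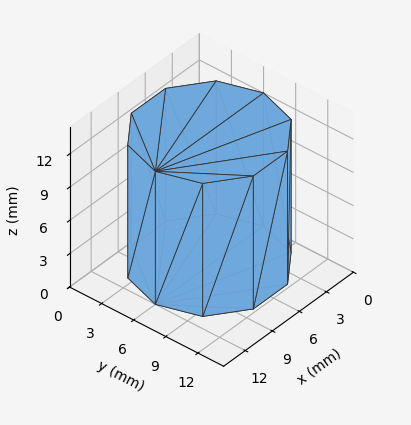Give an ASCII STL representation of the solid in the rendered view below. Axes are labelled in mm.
Reading the render: the shape is a regular 10-sided prism (a cylinder approximated with 10 flat sides), circumscribed radius ≈ 6 mm, height ≈ 12 mm (dimensions read to the nearest mm from the axis ticks). For the STL, each face is triangulated and given an outward normal.

solid part
  facet normal 0.0000 0.0000 -1.0000
    outer loop
      vertex 7.9 11.7 0.0
      vertex 10.9 9.5 0.0
      vertex 12.0 6.0 0.0
    endloop
  endfacet
  facet normal 0.0000 0.0000 -1.0000
    outer loop
      vertex 4.1 11.7 0.0
      vertex 7.9 11.7 0.0
      vertex 12.0 6.0 0.0
    endloop
  endfacet
  facet normal 0.0000 0.0000 -1.0000
    outer loop
      vertex 1.1 9.5 0.0
      vertex 4.1 11.7 0.0
      vertex 12.0 6.0 0.0
    endloop
  endfacet
  facet normal 0.0000 0.0000 -1.0000
    outer loop
      vertex 0.0 6.0 0.0
      vertex 1.1 9.5 0.0
      vertex 12.0 6.0 0.0
    endloop
  endfacet
  facet normal 0.0000 0.0000 -1.0000
    outer loop
      vertex 1.1 2.5 0.0
      vertex 0.0 6.0 0.0
      vertex 12.0 6.0 0.0
    endloop
  endfacet
  facet normal 0.0000 0.0000 -1.0000
    outer loop
      vertex 4.1 0.3 0.0
      vertex 1.1 2.5 0.0
      vertex 12.0 6.0 0.0
    endloop
  endfacet
  facet normal 0.0000 0.0000 -1.0000
    outer loop
      vertex 7.9 0.3 0.0
      vertex 4.1 0.3 0.0
      vertex 12.0 6.0 0.0
    endloop
  endfacet
  facet normal 0.0000 0.0000 -1.0000
    outer loop
      vertex 10.9 2.5 0.0
      vertex 7.9 0.3 0.0
      vertex 12.0 6.0 0.0
    endloop
  endfacet
  facet normal 0.0000 0.0000 1.0000
    outer loop
      vertex 12.0 6.0 12.0
      vertex 10.9 9.5 12.0
      vertex 7.9 11.7 12.0
    endloop
  endfacet
  facet normal 0.0000 0.0000 1.0000
    outer loop
      vertex 12.0 6.0 12.0
      vertex 7.9 11.7 12.0
      vertex 4.1 11.7 12.0
    endloop
  endfacet
  facet normal 0.0000 0.0000 1.0000
    outer loop
      vertex 12.0 6.0 12.0
      vertex 4.1 11.7 12.0
      vertex 1.1 9.5 12.0
    endloop
  endfacet
  facet normal 0.0000 0.0000 1.0000
    outer loop
      vertex 12.0 6.0 12.0
      vertex 1.1 9.5 12.0
      vertex 0.0 6.0 12.0
    endloop
  endfacet
  facet normal 0.0000 0.0000 1.0000
    outer loop
      vertex 12.0 6.0 12.0
      vertex 0.0 6.0 12.0
      vertex 1.1 2.5 12.0
    endloop
  endfacet
  facet normal 0.0000 0.0000 1.0000
    outer loop
      vertex 12.0 6.0 12.0
      vertex 1.1 2.5 12.0
      vertex 4.1 0.3 12.0
    endloop
  endfacet
  facet normal 0.0000 0.0000 1.0000
    outer loop
      vertex 12.0 6.0 12.0
      vertex 4.1 0.3 12.0
      vertex 7.9 0.3 12.0
    endloop
  endfacet
  facet normal 0.0000 0.0000 1.0000
    outer loop
      vertex 12.0 6.0 12.0
      vertex 7.9 0.3 12.0
      vertex 10.9 2.5 12.0
    endloop
  endfacet
  facet normal 0.9540 0.2998 0.0000
    outer loop
      vertex 12.0 6.0 0.0
      vertex 10.9 9.5 0.0
      vertex 10.9 9.5 12.0
    endloop
  endfacet
  facet normal 0.9540 0.2998 0.0000
    outer loop
      vertex 12.0 6.0 0.0
      vertex 10.9 9.5 12.0
      vertex 12.0 6.0 12.0
    endloop
  endfacet
  facet normal 0.5914 0.8064 0.0000
    outer loop
      vertex 10.9 9.5 0.0
      vertex 7.9 11.7 0.0
      vertex 7.9 11.7 12.0
    endloop
  endfacet
  facet normal 0.5914 0.8064 0.0000
    outer loop
      vertex 10.9 9.5 0.0
      vertex 7.9 11.7 12.0
      vertex 10.9 9.5 12.0
    endloop
  endfacet
  facet normal 0.0000 1.0000 0.0000
    outer loop
      vertex 7.9 11.7 0.0
      vertex 4.1 11.7 0.0
      vertex 4.1 11.7 12.0
    endloop
  endfacet
  facet normal 0.0000 1.0000 0.0000
    outer loop
      vertex 7.9 11.7 0.0
      vertex 4.1 11.7 12.0
      vertex 7.9 11.7 12.0
    endloop
  endfacet
  facet normal -0.5914 0.8064 0.0000
    outer loop
      vertex 4.1 11.7 0.0
      vertex 1.1 9.5 0.0
      vertex 1.1 9.5 12.0
    endloop
  endfacet
  facet normal -0.5914 0.8064 0.0000
    outer loop
      vertex 4.1 11.7 0.0
      vertex 1.1 9.5 12.0
      vertex 4.1 11.7 12.0
    endloop
  endfacet
  facet normal -0.9540 0.2998 0.0000
    outer loop
      vertex 1.1 9.5 0.0
      vertex 0.0 6.0 0.0
      vertex 0.0 6.0 12.0
    endloop
  endfacet
  facet normal -0.9540 0.2998 0.0000
    outer loop
      vertex 1.1 9.5 0.0
      vertex 0.0 6.0 12.0
      vertex 1.1 9.5 12.0
    endloop
  endfacet
  facet normal -0.9540 -0.2998 0.0000
    outer loop
      vertex 0.0 6.0 0.0
      vertex 1.1 2.5 0.0
      vertex 1.1 2.5 12.0
    endloop
  endfacet
  facet normal -0.9540 -0.2998 0.0000
    outer loop
      vertex 0.0 6.0 0.0
      vertex 1.1 2.5 12.0
      vertex 0.0 6.0 12.0
    endloop
  endfacet
  facet normal -0.5914 -0.8064 0.0000
    outer loop
      vertex 1.1 2.5 0.0
      vertex 4.1 0.3 0.0
      vertex 4.1 0.3 12.0
    endloop
  endfacet
  facet normal -0.5914 -0.8064 0.0000
    outer loop
      vertex 1.1 2.5 0.0
      vertex 4.1 0.3 12.0
      vertex 1.1 2.5 12.0
    endloop
  endfacet
  facet normal 0.0000 -1.0000 0.0000
    outer loop
      vertex 4.1 0.3 0.0
      vertex 7.9 0.3 0.0
      vertex 7.9 0.3 12.0
    endloop
  endfacet
  facet normal 0.0000 -1.0000 0.0000
    outer loop
      vertex 4.1 0.3 0.0
      vertex 7.9 0.3 12.0
      vertex 4.1 0.3 12.0
    endloop
  endfacet
  facet normal 0.5914 -0.8064 0.0000
    outer loop
      vertex 7.9 0.3 0.0
      vertex 10.9 2.5 0.0
      vertex 10.9 2.5 12.0
    endloop
  endfacet
  facet normal 0.5914 -0.8064 0.0000
    outer loop
      vertex 7.9 0.3 0.0
      vertex 10.9 2.5 12.0
      vertex 7.9 0.3 12.0
    endloop
  endfacet
  facet normal 0.9540 -0.2998 0.0000
    outer loop
      vertex 10.9 2.5 0.0
      vertex 12.0 6.0 0.0
      vertex 12.0 6.0 12.0
    endloop
  endfacet
  facet normal 0.9540 -0.2998 0.0000
    outer loop
      vertex 10.9 2.5 0.0
      vertex 12.0 6.0 12.0
      vertex 10.9 2.5 12.0
    endloop
  endfacet
endsolid part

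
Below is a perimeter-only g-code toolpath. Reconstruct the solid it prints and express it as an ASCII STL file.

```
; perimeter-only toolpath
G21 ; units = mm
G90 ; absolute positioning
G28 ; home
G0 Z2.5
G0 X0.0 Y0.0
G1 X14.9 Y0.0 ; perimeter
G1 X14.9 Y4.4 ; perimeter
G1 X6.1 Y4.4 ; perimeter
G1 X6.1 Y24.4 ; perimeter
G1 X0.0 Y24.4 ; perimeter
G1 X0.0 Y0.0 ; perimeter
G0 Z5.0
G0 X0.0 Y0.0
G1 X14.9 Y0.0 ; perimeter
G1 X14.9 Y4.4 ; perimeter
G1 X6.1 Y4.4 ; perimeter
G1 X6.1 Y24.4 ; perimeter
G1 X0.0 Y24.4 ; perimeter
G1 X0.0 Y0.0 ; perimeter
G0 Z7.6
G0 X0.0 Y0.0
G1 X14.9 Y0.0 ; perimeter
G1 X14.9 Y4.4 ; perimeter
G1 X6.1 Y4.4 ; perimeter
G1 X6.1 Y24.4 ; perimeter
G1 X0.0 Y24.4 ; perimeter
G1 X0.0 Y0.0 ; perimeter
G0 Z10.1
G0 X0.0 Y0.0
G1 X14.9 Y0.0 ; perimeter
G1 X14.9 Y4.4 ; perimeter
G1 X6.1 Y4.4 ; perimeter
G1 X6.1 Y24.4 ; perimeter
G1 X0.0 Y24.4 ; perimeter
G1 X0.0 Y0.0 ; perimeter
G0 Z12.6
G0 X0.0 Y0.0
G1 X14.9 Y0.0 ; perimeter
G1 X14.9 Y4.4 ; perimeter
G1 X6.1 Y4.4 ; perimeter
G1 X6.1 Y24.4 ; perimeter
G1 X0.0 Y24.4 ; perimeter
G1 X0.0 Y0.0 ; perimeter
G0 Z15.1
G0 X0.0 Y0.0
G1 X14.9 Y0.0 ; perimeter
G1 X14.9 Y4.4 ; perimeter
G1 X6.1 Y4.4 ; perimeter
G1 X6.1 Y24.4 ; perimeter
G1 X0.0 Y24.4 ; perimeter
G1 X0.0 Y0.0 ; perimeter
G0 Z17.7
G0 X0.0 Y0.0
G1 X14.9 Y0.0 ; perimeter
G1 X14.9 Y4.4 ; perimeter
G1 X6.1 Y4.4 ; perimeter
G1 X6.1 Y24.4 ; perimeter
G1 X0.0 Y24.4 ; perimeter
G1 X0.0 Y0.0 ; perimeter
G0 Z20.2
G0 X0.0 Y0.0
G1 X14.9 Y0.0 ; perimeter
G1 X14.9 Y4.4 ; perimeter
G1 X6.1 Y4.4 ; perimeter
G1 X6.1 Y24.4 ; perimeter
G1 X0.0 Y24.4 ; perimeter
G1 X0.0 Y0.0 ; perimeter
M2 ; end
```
solid part
  facet normal 0.0000 0.0000 -1.0000
    outer loop
      vertex 14.9 4.4 0.0
      vertex 14.9 0.0 0.0
      vertex 0.0 0.0 0.0
    endloop
  endfacet
  facet normal 0.0000 0.0000 -1.0000
    outer loop
      vertex 6.1 4.4 0.0
      vertex 14.9 4.4 0.0
      vertex 0.0 0.0 0.0
    endloop
  endfacet
  facet normal 0.0000 0.0000 -1.0000
    outer loop
      vertex 6.1 24.4 0.0
      vertex 6.1 4.4 0.0
      vertex 0.0 0.0 0.0
    endloop
  endfacet
  facet normal 0.0000 0.0000 -1.0000
    outer loop
      vertex 0.0 24.4 0.0
      vertex 6.1 24.4 0.0
      vertex 0.0 0.0 0.0
    endloop
  endfacet
  facet normal 0.0000 0.0000 1.0000
    outer loop
      vertex 0.0 0.0 20.2
      vertex 14.9 0.0 20.2
      vertex 14.9 4.4 20.2
    endloop
  endfacet
  facet normal 0.0000 0.0000 1.0000
    outer loop
      vertex 0.0 0.0 20.2
      vertex 14.9 4.4 20.2
      vertex 6.1 4.4 20.2
    endloop
  endfacet
  facet normal 0.0000 0.0000 1.0000
    outer loop
      vertex 0.0 0.0 20.2
      vertex 6.1 4.4 20.2
      vertex 6.1 24.4 20.2
    endloop
  endfacet
  facet normal 0.0000 0.0000 1.0000
    outer loop
      vertex 0.0 0.0 20.2
      vertex 6.1 24.4 20.2
      vertex 0.0 24.4 20.2
    endloop
  endfacet
  facet normal 0.0000 -1.0000 0.0000
    outer loop
      vertex 0.0 0.0 0.0
      vertex 14.9 0.0 0.0
      vertex 14.9 0.0 20.2
    endloop
  endfacet
  facet normal 0.0000 -1.0000 0.0000
    outer loop
      vertex 0.0 0.0 0.0
      vertex 14.9 0.0 20.2
      vertex 0.0 0.0 20.2
    endloop
  endfacet
  facet normal 1.0000 0.0000 0.0000
    outer loop
      vertex 14.9 0.0 0.0
      vertex 14.9 4.4 0.0
      vertex 14.9 4.4 20.2
    endloop
  endfacet
  facet normal 1.0000 0.0000 0.0000
    outer loop
      vertex 14.9 0.0 0.0
      vertex 14.9 4.4 20.2
      vertex 14.9 0.0 20.2
    endloop
  endfacet
  facet normal 0.0000 1.0000 0.0000
    outer loop
      vertex 14.9 4.4 0.0
      vertex 6.1 4.4 0.0
      vertex 6.1 4.4 20.2
    endloop
  endfacet
  facet normal 0.0000 1.0000 0.0000
    outer loop
      vertex 14.9 4.4 0.0
      vertex 6.1 4.4 20.2
      vertex 14.9 4.4 20.2
    endloop
  endfacet
  facet normal 1.0000 0.0000 0.0000
    outer loop
      vertex 6.1 4.4 0.0
      vertex 6.1 24.4 0.0
      vertex 6.1 24.4 20.2
    endloop
  endfacet
  facet normal 1.0000 0.0000 0.0000
    outer loop
      vertex 6.1 4.4 0.0
      vertex 6.1 24.4 20.2
      vertex 6.1 4.4 20.2
    endloop
  endfacet
  facet normal 0.0000 1.0000 0.0000
    outer loop
      vertex 6.1 24.4 0.0
      vertex 0.0 24.4 0.0
      vertex 0.0 24.4 20.2
    endloop
  endfacet
  facet normal 0.0000 1.0000 0.0000
    outer loop
      vertex 6.1 24.4 0.0
      vertex 0.0 24.4 20.2
      vertex 6.1 24.4 20.2
    endloop
  endfacet
  facet normal -1.0000 0.0000 0.0000
    outer loop
      vertex 0.0 24.4 0.0
      vertex 0.0 0.0 0.0
      vertex 0.0 0.0 20.2
    endloop
  endfacet
  facet normal -1.0000 0.0000 0.0000
    outer loop
      vertex 0.0 24.4 0.0
      vertex 0.0 0.0 20.2
      vertex 0.0 24.4 20.2
    endloop
  endfacet
endsolid part

The G0 Z moves step by Δz≈2.5 mm. Every layer's G1 loop is the same polygon, so the solid is a straight extrusion of it from z=0 to z≈20.2. Closing with flat bottom and top caps and triangulating gives 20 facets — an L-shaped prism: outer 14.9 × 24.4 mm, arm thicknesses ≈ 4.4 mm (horizontal) and 6.1 mm (vertical), extruded 20.2 mm in z.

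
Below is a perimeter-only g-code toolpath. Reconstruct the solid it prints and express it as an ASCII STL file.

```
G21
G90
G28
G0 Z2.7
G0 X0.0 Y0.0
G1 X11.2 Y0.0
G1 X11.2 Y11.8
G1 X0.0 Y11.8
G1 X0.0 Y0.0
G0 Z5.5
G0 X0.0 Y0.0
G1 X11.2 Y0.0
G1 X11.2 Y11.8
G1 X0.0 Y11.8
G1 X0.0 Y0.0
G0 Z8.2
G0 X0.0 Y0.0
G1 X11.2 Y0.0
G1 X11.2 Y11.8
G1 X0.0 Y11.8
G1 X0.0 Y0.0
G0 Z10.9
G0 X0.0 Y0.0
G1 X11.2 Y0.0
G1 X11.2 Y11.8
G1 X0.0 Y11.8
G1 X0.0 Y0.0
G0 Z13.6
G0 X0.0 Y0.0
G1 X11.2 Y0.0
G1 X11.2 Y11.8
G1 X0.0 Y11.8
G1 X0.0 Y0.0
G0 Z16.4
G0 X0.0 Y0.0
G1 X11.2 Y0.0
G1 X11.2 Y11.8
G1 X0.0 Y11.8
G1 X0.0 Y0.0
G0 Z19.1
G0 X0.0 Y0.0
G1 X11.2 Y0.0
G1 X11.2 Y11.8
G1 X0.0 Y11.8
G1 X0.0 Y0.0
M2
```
solid part
  facet normal 0.0000 0.0000 -1.0000
    outer loop
      vertex 11.2 11.8 0.0
      vertex 11.2 0.0 0.0
      vertex 0.0 0.0 0.0
    endloop
  endfacet
  facet normal 0.0000 0.0000 -1.0000
    outer loop
      vertex 0.0 11.8 0.0
      vertex 11.2 11.8 0.0
      vertex 0.0 0.0 0.0
    endloop
  endfacet
  facet normal 0.0000 0.0000 1.0000
    outer loop
      vertex 0.0 0.0 19.1
      vertex 11.2 0.0 19.1
      vertex 11.2 11.8 19.1
    endloop
  endfacet
  facet normal 0.0000 0.0000 1.0000
    outer loop
      vertex 0.0 0.0 19.1
      vertex 11.2 11.8 19.1
      vertex 0.0 11.8 19.1
    endloop
  endfacet
  facet normal 0.0000 -1.0000 0.0000
    outer loop
      vertex 0.0 0.0 0.0
      vertex 11.2 0.0 0.0
      vertex 11.2 0.0 19.1
    endloop
  endfacet
  facet normal 0.0000 -1.0000 0.0000
    outer loop
      vertex 0.0 0.0 0.0
      vertex 11.2 0.0 19.1
      vertex 0.0 0.0 19.1
    endloop
  endfacet
  facet normal 0.0000 1.0000 0.0000
    outer loop
      vertex 11.2 11.8 19.1
      vertex 11.2 11.8 0.0
      vertex 0.0 11.8 0.0
    endloop
  endfacet
  facet normal 0.0000 1.0000 0.0000
    outer loop
      vertex 0.0 11.8 19.1
      vertex 11.2 11.8 19.1
      vertex 0.0 11.8 0.0
    endloop
  endfacet
  facet normal -1.0000 0.0000 0.0000
    outer loop
      vertex 0.0 11.8 19.1
      vertex 0.0 11.8 0.0
      vertex 0.0 0.0 0.0
    endloop
  endfacet
  facet normal -1.0000 0.0000 0.0000
    outer loop
      vertex 0.0 0.0 19.1
      vertex 0.0 11.8 19.1
      vertex 0.0 0.0 0.0
    endloop
  endfacet
  facet normal 1.0000 0.0000 0.0000
    outer loop
      vertex 11.2 0.0 0.0
      vertex 11.2 11.8 0.0
      vertex 11.2 11.8 19.1
    endloop
  endfacet
  facet normal 1.0000 0.0000 0.0000
    outer loop
      vertex 11.2 0.0 0.0
      vertex 11.2 11.8 19.1
      vertex 11.2 0.0 19.1
    endloop
  endfacet
endsolid part

The G0 Z moves step by Δz≈2.7 mm. Every layer's G1 loop is the same polygon, so the solid is a straight extrusion of it from z=0 to z≈19.1. Closing with flat bottom and top caps and triangulating gives 12 facets — a rectangular box, roughly 11.2 × 11.8 mm footprint and 19.1 mm tall.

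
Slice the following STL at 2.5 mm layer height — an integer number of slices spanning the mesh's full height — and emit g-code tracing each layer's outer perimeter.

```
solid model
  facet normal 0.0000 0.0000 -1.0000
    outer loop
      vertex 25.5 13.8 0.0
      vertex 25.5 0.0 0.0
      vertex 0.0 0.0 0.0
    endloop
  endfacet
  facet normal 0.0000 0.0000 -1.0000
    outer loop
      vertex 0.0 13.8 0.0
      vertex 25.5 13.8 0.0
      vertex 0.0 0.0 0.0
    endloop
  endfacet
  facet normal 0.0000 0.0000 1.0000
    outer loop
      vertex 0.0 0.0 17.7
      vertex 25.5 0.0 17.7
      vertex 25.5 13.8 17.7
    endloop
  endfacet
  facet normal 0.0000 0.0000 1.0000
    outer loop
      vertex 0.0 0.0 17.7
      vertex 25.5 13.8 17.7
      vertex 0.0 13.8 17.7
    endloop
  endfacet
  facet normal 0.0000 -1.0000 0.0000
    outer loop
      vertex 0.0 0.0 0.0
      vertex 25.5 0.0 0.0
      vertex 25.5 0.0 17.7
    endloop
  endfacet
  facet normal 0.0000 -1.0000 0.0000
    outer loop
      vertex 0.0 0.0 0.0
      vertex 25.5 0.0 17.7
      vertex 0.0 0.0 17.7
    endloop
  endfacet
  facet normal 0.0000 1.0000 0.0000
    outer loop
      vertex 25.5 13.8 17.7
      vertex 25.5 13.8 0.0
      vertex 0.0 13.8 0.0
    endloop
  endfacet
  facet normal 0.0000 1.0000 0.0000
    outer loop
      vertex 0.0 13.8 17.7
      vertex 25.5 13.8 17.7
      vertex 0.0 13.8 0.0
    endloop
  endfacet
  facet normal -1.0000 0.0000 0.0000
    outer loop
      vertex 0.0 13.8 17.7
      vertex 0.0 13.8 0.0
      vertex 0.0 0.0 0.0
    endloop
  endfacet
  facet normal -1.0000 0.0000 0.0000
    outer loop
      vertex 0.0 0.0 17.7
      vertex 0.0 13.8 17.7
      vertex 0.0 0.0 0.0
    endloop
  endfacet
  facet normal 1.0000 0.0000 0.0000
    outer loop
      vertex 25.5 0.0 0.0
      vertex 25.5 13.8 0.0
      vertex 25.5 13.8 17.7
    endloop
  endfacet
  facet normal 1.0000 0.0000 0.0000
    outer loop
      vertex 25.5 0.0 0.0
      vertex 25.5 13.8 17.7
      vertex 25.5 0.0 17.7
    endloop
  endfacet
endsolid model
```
; perimeter-only toolpath
G21 ; units = mm
G90 ; absolute positioning
G28 ; home
; layer 1
G0 Z2.5
G0 X0.0 Y0.0
G1 X25.5 Y0.0
G1 X25.5 Y13.8
G1 X0.0 Y13.8
G1 X0.0 Y0.0
; layer 2
G0 Z5.1
G0 X0.0 Y0.0
G1 X25.5 Y0.0
G1 X25.5 Y13.8
G1 X0.0 Y13.8
G1 X0.0 Y0.0
; layer 3
G0 Z7.6
G0 X0.0 Y0.0
G1 X25.5 Y0.0
G1 X25.5 Y13.8
G1 X0.0 Y13.8
G1 X0.0 Y0.0
; layer 4
G0 Z10.1
G0 X0.0 Y0.0
G1 X25.5 Y0.0
G1 X25.5 Y13.8
G1 X0.0 Y13.8
G1 X0.0 Y0.0
; layer 5
G0 Z12.6
G0 X0.0 Y0.0
G1 X25.5 Y0.0
G1 X25.5 Y13.8
G1 X0.0 Y13.8
G1 X0.0 Y0.0
; layer 6
G0 Z15.2
G0 X0.0 Y0.0
G1 X25.5 Y0.0
G1 X25.5 Y13.8
G1 X0.0 Y13.8
G1 X0.0 Y0.0
; layer 7
G0 Z17.7
G0 X0.0 Y0.0
G1 X25.5 Y0.0
G1 X25.5 Y13.8
G1 X0.0 Y13.8
G1 X0.0 Y0.0
M2 ; end

The solid is a rectangular box, roughly 25.5 × 13.8 mm footprint and 17.7 mm tall. Slicing at Δz = 2.5 mm — 7 equal slices spanning the solid's height, so layer i sits at z = i·h/7 — gives 7 non-empty perimeters. Each is a 4-segment closed polygon; G0 lifts to the layer z and rapids to the start vertex, then G1 traces the edges.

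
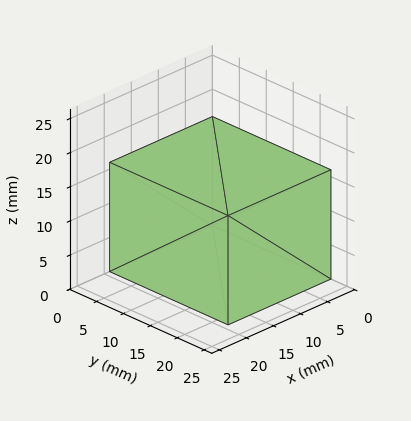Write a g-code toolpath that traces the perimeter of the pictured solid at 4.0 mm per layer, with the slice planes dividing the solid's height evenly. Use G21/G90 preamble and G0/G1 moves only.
Reading the render: the shape is a rectangular box, roughly 19 × 22 mm footprint and 16 mm tall (dimensions read to the nearest mm from the axis ticks). For the g-code, the solid's height is divided into equal slices at the stated Δz and each level perimeter traced with G1 moves after a G0 lift.

; perimeter-only toolpath
G21 ; units = mm
G90 ; absolute positioning
G28 ; home
; layer 1
G0 Z4.0
G0 X0.0 Y0.0
G1 X19.0 Y0.0
G1 X19.0 Y22.0
G1 X0.0 Y22.0
G1 X0.0 Y0.0
; layer 2
G0 Z8.0
G0 X0.0 Y0.0
G1 X19.0 Y0.0
G1 X19.0 Y22.0
G1 X0.0 Y22.0
G1 X0.0 Y0.0
; layer 3
G0 Z12.0
G0 X0.0 Y0.0
G1 X19.0 Y0.0
G1 X19.0 Y22.0
G1 X0.0 Y22.0
G1 X0.0 Y0.0
; layer 4
G0 Z16.0
G0 X0.0 Y0.0
G1 X19.0 Y0.0
G1 X19.0 Y22.0
G1 X0.0 Y22.0
G1 X0.0 Y0.0
M2 ; end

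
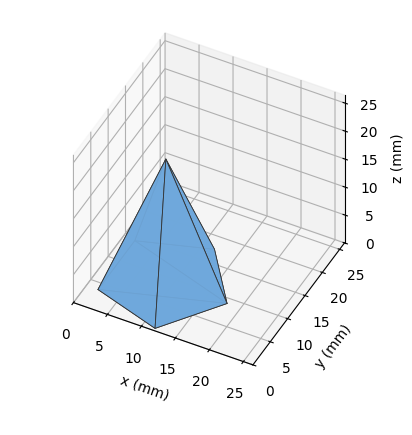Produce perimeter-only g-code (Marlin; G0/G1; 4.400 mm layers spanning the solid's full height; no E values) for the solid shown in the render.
Reading the render: the shape is a regular 5-sided pyramid, base circumscribed radius ≈ 9 mm, apex at z ≈ 22 mm (dimensions read to the nearest mm from the axis ticks). For the g-code, the solid's height is divided into equal slices at the stated Δz and each level perimeter traced with G1 moves after a G0 lift.

; perimeter-only toolpath
G21 ; units = mm
G90 ; absolute positioning
G28 ; home
; layer 1
G0 Z4.400
G0 X16.200 Y9.000
G1 X11.225 Y15.848
G1 X3.175 Y13.232
G1 X3.175 Y4.768
G1 X11.225 Y2.152
G1 X16.200 Y9.000
; layer 2
G0 Z8.800
G0 X14.400 Y9.000
G1 X10.669 Y14.136
G1 X4.631 Y12.174
G1 X4.631 Y5.826
G1 X10.669 Y3.864
G1 X14.400 Y9.000
; layer 3
G0 Z13.200
G0 X12.600 Y9.000
G1 X10.112 Y12.424
G1 X6.088 Y11.116
G1 X6.088 Y6.884
G1 X10.112 Y5.576
G1 X12.600 Y9.000
; layer 4
G0 Z17.600
G0 X10.800 Y9.000
G1 X9.556 Y10.712
G1 X7.544 Y10.058
G1 X7.544 Y7.942
G1 X9.556 Y7.288
G1 X10.800 Y9.000
M2 ; end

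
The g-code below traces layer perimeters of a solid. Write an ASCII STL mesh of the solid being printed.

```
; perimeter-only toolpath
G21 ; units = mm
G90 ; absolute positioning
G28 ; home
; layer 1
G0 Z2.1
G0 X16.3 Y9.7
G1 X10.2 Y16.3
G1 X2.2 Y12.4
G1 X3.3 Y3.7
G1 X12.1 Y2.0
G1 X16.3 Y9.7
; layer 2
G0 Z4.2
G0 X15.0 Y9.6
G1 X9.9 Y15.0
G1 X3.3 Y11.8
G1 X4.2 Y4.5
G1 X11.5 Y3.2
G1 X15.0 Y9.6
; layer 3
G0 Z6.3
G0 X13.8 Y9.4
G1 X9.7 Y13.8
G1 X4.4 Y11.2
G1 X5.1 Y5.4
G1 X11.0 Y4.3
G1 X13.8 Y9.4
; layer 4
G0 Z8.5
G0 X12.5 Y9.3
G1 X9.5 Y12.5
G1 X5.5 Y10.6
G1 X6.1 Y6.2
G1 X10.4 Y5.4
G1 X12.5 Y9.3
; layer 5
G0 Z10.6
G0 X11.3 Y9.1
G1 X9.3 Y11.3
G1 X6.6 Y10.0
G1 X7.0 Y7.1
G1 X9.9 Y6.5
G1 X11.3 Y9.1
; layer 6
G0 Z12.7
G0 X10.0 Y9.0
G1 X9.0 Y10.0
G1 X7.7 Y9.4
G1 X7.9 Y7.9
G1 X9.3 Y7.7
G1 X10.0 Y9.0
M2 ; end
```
solid part
  facet normal 0.0000 0.0000 -1.0000
    outer loop
      vertex 1.1 13.0 0.0
      vertex 10.4 17.5 0.0
      vertex 17.5 9.9 0.0
    endloop
  endfacet
  facet normal 0.0000 0.0000 -1.0000
    outer loop
      vertex 2.4 2.8 0.0
      vertex 1.1 13.0 0.0
      vertex 17.5 9.9 0.0
    endloop
  endfacet
  facet normal 0.0000 0.0000 -1.0000
    outer loop
      vertex 12.6 0.9 0.0
      vertex 2.4 2.8 0.0
      vertex 17.5 9.9 0.0
    endloop
  endfacet
  facet normal 0.6587 0.6154 0.4329
    outer loop
      vertex 17.5 9.9 0.0
      vertex 10.4 17.5 0.0
      vertex 8.8 8.8 14.8
    endloop
  endfacet
  facet normal -0.3924 0.8109 0.4342
    outer loop
      vertex 10.4 17.5 0.0
      vertex 1.1 13.0 0.0
      vertex 8.8 8.8 14.8
    endloop
  endfacet
  facet normal -0.8942 -0.1140 0.4329
    outer loop
      vertex 1.1 13.0 0.0
      vertex 2.4 2.8 0.0
      vertex 8.8 8.8 14.8
    endloop
  endfacet
  facet normal -0.1652 -0.8871 0.4311
    outer loop
      vertex 2.4 2.8 0.0
      vertex 12.6 0.9 0.0
      vertex 8.8 8.8 14.8
    endloop
  endfacet
  facet normal 0.7916 -0.4310 0.4333
    outer loop
      vertex 12.6 0.9 0.0
      vertex 17.5 9.9 0.0
      vertex 8.8 8.8 14.8
    endloop
  endfacet
endsolid part

The G0 Z moves step by Δz≈2.1 mm. The G1 loops shrink linearly with z, so the solid tapers from its base footprint up to z≈14.8. Closing with a flat bottom cap and the tapered top and triangulating gives 8 facets — a regular 5-sided pyramid, base circumscribed radius ≈ 8.8 mm, apex at z ≈ 14.8 mm.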